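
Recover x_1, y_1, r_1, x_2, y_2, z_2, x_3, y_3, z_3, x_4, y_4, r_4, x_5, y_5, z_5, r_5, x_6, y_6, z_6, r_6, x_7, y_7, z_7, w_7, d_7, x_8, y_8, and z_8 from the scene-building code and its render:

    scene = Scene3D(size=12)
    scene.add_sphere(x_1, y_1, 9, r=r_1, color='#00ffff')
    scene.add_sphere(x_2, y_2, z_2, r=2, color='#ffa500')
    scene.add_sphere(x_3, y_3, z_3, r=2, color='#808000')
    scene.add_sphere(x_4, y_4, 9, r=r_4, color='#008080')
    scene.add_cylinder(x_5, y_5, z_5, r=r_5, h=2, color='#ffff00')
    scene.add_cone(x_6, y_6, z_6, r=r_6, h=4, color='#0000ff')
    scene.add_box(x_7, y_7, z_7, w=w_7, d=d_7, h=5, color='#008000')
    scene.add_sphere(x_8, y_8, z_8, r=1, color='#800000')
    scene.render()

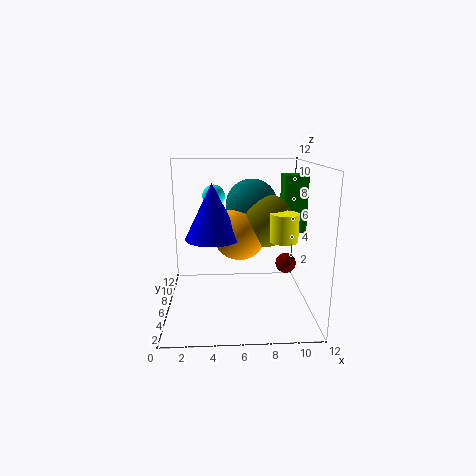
x_1 = 4
y_1 = 9
r_1 = 1
x_2 = 6
y_2 = 4
z_2 = 7
x_3 = 8
y_3 = 4
z_3 = 8
x_4 = 7
y_4 = 5
r_4 = 2
x_5 = 9
y_5 = 2
z_5 = 7
r_5 = 1
x_6 = 4
y_6 = 3
z_6 = 7
r_6 = 2
x_7 = 10
y_7 = 7
z_7 = 6
w_7 = 2
d_7 = 2
x_8 = 11
y_8 = 10
z_8 = 2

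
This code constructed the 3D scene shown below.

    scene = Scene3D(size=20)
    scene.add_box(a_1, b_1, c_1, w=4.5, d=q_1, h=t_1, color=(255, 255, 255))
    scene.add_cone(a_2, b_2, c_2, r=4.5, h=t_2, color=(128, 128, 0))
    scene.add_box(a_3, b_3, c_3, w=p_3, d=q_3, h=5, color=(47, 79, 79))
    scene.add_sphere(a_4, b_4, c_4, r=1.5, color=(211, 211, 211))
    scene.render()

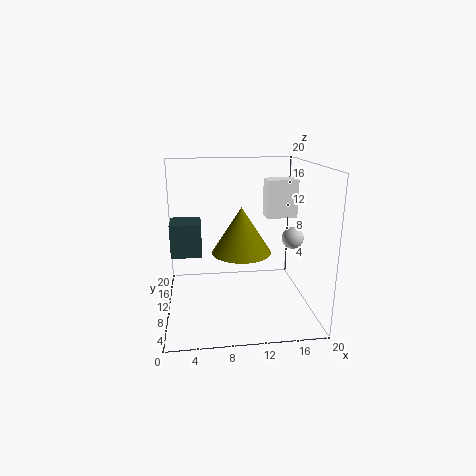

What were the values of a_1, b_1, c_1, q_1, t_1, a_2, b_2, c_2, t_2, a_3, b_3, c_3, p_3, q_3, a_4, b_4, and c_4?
a_1 = 14.5, b_1 = 12, c_1 = 12, q_1 = 3, t_1 = 5.5, a_2 = 11, b_2 = 13.5, c_2 = 6.5, t_2 = 7, a_3 = 0.5, b_3 = 12, c_3 = 6.5, p_3 = 4.5, q_3 = 4.5, a_4 = 17.5, b_4 = 9, c_4 = 10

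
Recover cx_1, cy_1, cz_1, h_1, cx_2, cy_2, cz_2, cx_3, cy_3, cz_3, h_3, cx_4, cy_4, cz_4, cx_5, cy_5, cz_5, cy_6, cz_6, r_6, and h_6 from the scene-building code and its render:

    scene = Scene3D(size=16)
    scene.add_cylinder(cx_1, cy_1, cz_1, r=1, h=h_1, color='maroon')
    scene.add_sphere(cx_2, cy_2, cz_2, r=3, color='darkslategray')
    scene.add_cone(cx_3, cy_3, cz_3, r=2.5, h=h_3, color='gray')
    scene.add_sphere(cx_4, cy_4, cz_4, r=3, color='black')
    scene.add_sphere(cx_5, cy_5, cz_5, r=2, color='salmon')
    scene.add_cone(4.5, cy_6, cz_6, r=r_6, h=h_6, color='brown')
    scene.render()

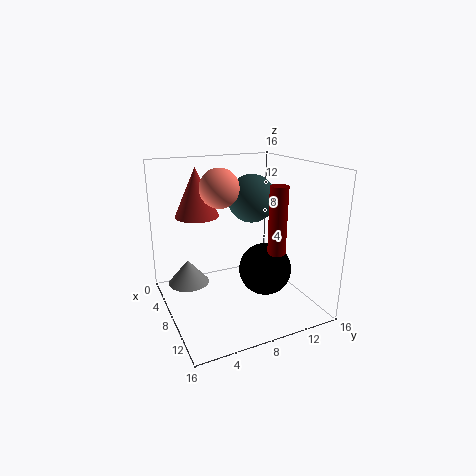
cx_1 = 10.5
cy_1 = 11.5
cz_1 = 6.5
h_1 = 7.5
cx_2 = 3.5
cy_2 = 12
cz_2 = 11
cx_3 = 3
cy_3 = 3.5
cz_3 = 1
h_3 = 3
cx_4 = 9
cy_4 = 11
cz_4 = 4
cx_5 = 9
cy_5 = 5.5
cz_5 = 14
cy_6 = 4.5
cz_6 = 10
r_6 = 2.5
h_6 = 5.5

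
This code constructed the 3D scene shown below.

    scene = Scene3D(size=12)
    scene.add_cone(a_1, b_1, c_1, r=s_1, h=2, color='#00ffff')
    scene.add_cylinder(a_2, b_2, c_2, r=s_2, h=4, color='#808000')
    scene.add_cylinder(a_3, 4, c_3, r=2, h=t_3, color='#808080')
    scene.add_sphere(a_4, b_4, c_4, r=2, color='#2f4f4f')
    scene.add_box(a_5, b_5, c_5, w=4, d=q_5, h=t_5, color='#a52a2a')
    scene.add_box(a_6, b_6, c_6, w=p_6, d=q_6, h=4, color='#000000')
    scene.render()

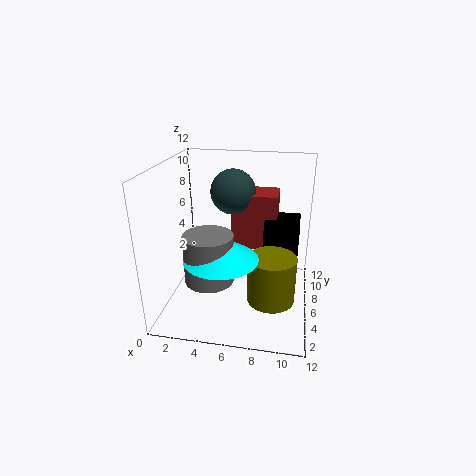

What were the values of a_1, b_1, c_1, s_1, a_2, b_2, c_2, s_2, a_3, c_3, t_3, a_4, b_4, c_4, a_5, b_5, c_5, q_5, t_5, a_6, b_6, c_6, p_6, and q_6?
a_1 = 5; b_1 = 4; c_1 = 5; s_1 = 3; a_2 = 9; b_2 = 5; c_2 = 1; s_2 = 2; a_3 = 4; c_3 = 3; t_3 = 4; a_4 = 5; b_4 = 9; c_4 = 9; a_5 = 5; b_5 = 8; c_5 = 4; q_5 = 3; t_5 = 5; a_6 = 8; b_6 = 7; c_6 = 3; p_6 = 3; q_6 = 3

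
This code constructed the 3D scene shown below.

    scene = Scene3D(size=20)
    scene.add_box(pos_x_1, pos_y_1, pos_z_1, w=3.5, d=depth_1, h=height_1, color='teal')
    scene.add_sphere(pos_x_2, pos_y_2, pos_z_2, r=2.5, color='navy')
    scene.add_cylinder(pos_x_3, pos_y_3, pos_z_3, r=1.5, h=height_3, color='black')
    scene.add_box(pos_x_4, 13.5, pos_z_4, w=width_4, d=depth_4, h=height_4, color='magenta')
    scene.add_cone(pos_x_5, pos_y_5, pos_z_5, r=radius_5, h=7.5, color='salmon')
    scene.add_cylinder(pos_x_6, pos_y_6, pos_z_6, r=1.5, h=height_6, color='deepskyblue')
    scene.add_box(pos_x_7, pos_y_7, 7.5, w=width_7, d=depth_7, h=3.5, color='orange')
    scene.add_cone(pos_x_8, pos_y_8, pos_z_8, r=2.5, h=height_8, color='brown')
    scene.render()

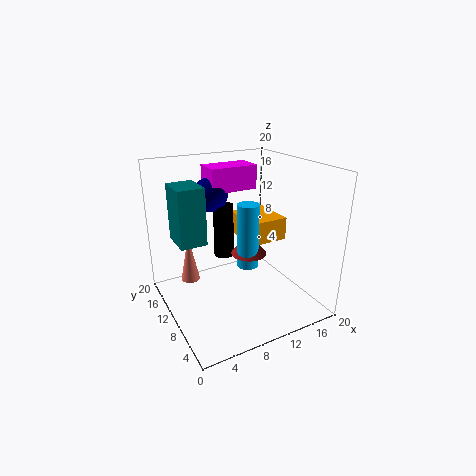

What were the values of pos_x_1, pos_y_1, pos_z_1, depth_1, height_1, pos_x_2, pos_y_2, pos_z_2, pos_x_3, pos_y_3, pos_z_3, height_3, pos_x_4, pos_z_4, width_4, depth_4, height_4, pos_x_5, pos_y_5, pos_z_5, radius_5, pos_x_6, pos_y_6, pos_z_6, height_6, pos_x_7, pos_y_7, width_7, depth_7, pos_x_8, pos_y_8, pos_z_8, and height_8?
pos_x_1 = 1.5, pos_y_1 = 9, pos_z_1 = 10.5, depth_1 = 4.5, height_1 = 7.5, pos_x_2 = 8.5, pos_y_2 = 15.5, pos_z_2 = 15, pos_x_3 = 10, pos_y_3 = 14.5, pos_z_3 = 5.5, height_3 = 8, pos_x_4 = 8, pos_z_4 = 15.5, width_4 = 7, depth_4 = 4, height_4 = 3.5, pos_x_5 = 5.5, pos_y_5 = 18, pos_z_5 = 0.5, radius_5 = 1.5, pos_x_6 = 11, pos_y_6 = 9, pos_z_6 = 6, height_6 = 9, pos_x_7 = 13, pos_y_7 = 11, width_7 = 6, depth_7 = 7, pos_x_8 = 11.5, pos_y_8 = 9.5, pos_z_8 = 7.5, height_8 = 3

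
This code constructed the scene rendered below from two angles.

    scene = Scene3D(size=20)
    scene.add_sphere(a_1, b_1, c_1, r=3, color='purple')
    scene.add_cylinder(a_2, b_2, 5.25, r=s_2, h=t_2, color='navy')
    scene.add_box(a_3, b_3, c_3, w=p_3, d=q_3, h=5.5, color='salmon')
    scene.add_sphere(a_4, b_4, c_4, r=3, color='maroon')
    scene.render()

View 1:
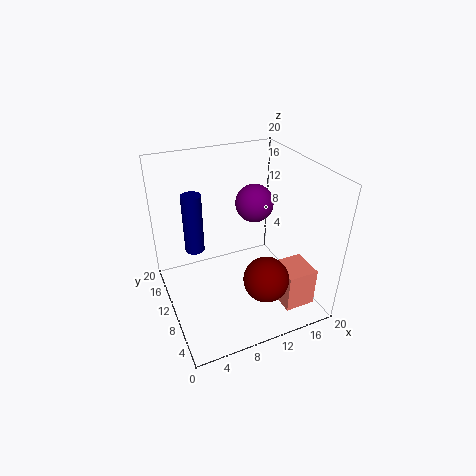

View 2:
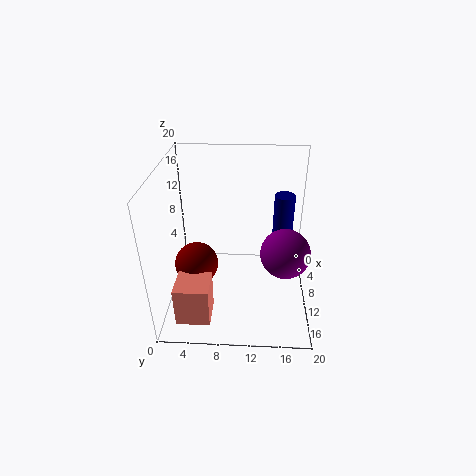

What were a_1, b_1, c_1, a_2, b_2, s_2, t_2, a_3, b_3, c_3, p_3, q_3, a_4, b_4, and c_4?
a_1 = 15.5, b_1 = 16, c_1 = 11.5, a_2 = 5.5, b_2 = 16.5, s_2 = 1.5, t_2 = 9.25, a_3 = 14, b_3 = 2.25, c_3 = 1.5, p_3 = 4.25, q_3 = 4.5, a_4 = 11.5, b_4 = 4.25, c_4 = 6.5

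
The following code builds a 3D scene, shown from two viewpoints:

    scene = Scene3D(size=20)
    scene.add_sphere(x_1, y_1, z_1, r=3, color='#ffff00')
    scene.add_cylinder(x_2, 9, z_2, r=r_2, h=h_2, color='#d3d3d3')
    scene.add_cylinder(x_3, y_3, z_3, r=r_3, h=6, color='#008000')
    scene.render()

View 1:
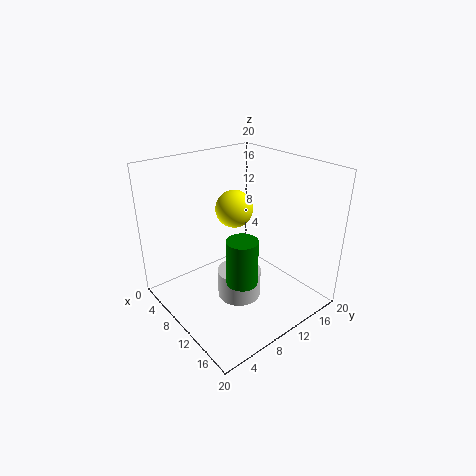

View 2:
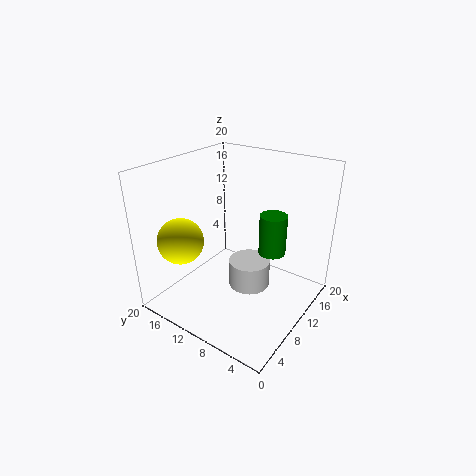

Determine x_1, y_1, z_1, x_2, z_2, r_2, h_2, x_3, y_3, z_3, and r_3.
x_1 = 3.5, y_1 = 14.5, z_1 = 11, x_2 = 11.5, z_2 = 2, r_2 = 3, h_2 = 4, x_3 = 14.5, y_3 = 7, z_3 = 6.5, r_3 = 2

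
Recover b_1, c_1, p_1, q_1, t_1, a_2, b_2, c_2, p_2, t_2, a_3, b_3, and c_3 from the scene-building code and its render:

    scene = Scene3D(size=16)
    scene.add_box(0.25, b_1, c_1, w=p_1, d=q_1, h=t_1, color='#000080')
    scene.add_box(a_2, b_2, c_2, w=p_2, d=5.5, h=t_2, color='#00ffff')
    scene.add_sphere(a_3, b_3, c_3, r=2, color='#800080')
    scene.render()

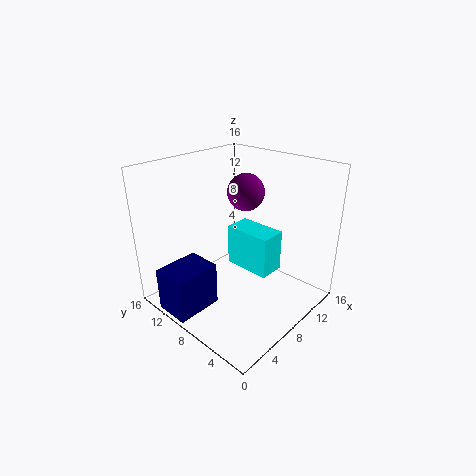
b_1 = 9
c_1 = 0.25
p_1 = 5.25
q_1 = 4
t_1 = 5
a_2 = 8.75
b_2 = 4.75
c_2 = 3.75
p_2 = 3
t_2 = 4.75
a_3 = 9.25
b_3 = 8
c_3 = 13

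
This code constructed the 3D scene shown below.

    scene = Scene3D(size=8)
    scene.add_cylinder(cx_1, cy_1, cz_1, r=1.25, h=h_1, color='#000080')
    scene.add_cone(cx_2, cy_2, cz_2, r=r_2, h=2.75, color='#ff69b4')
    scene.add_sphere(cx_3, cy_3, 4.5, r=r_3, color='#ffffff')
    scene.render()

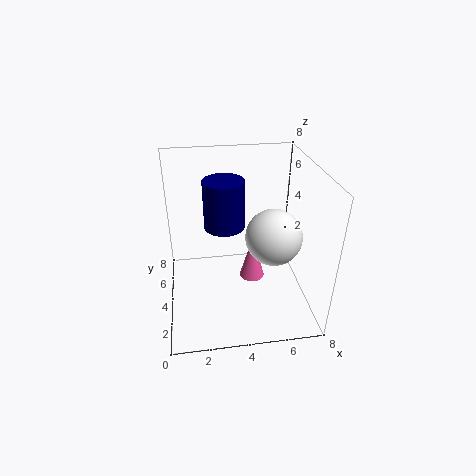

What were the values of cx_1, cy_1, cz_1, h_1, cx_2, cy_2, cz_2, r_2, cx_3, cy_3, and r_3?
cx_1 = 3.5, cy_1 = 6.25, cz_1 = 3.5, h_1 = 3, cx_2 = 5, cy_2 = 4.75, cz_2 = 0.75, r_2 = 0.75, cx_3 = 5.75, cy_3 = 3, r_3 = 1.5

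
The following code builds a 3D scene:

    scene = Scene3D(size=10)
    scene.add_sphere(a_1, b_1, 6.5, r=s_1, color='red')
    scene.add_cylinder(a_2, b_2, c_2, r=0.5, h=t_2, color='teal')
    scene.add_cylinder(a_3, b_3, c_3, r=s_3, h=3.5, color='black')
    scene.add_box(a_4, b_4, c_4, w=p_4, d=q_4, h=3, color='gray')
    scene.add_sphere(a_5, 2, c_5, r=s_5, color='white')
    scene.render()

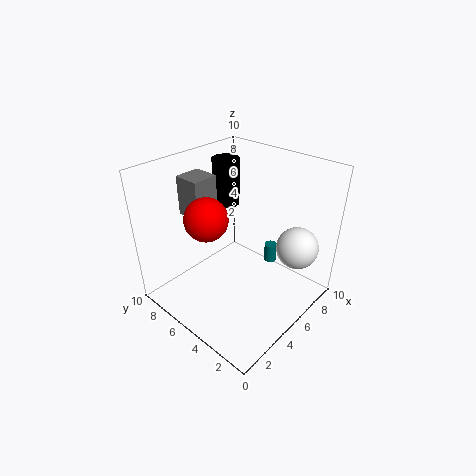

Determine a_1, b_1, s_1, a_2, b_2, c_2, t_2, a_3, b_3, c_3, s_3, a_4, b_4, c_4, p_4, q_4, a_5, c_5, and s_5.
a_1 = 3.5; b_1 = 6.5; s_1 = 1.5; a_2 = 9; b_2 = 5; c_2 = 1; t_2 = 1.5; a_3 = 7; b_3 = 8; c_3 = 6; s_3 = 1; a_4 = 4; b_4 = 8; c_4 = 5.5; p_4 = 2; q_4 = 2; a_5 = 8; c_5 = 4; s_5 = 1.5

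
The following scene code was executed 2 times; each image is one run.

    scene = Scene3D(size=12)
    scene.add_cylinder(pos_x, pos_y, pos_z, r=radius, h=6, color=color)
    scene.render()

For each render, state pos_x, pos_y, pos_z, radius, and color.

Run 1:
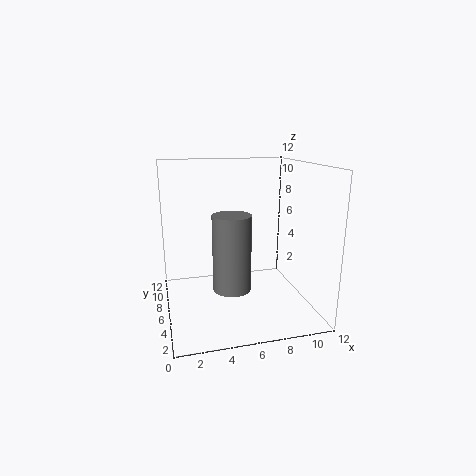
pos_x = 5; pos_y = 4; pos_z = 2.5; radius = 1.5; color = 'gray'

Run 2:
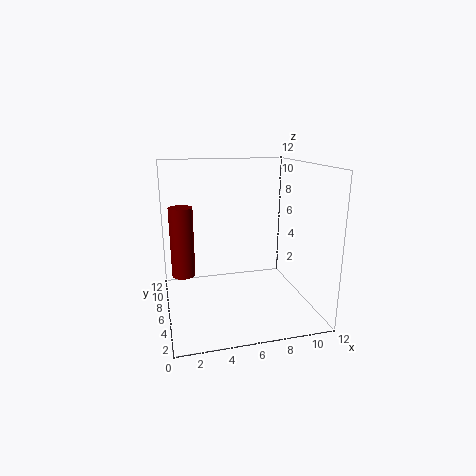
pos_x = 1.5; pos_y = 7.5; pos_z = 2.5; radius = 1; color = 'maroon'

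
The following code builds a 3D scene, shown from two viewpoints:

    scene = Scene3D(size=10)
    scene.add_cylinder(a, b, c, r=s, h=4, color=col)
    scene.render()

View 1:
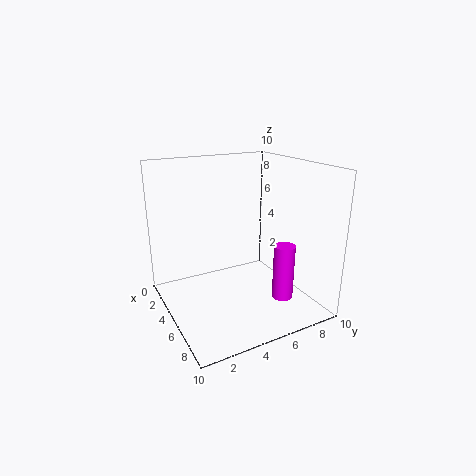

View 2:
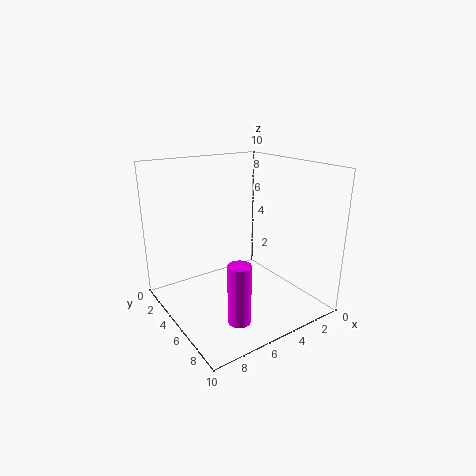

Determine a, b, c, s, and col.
a = 6.75
b = 7.75
c = 0.5
s = 0.75
col = 'magenta'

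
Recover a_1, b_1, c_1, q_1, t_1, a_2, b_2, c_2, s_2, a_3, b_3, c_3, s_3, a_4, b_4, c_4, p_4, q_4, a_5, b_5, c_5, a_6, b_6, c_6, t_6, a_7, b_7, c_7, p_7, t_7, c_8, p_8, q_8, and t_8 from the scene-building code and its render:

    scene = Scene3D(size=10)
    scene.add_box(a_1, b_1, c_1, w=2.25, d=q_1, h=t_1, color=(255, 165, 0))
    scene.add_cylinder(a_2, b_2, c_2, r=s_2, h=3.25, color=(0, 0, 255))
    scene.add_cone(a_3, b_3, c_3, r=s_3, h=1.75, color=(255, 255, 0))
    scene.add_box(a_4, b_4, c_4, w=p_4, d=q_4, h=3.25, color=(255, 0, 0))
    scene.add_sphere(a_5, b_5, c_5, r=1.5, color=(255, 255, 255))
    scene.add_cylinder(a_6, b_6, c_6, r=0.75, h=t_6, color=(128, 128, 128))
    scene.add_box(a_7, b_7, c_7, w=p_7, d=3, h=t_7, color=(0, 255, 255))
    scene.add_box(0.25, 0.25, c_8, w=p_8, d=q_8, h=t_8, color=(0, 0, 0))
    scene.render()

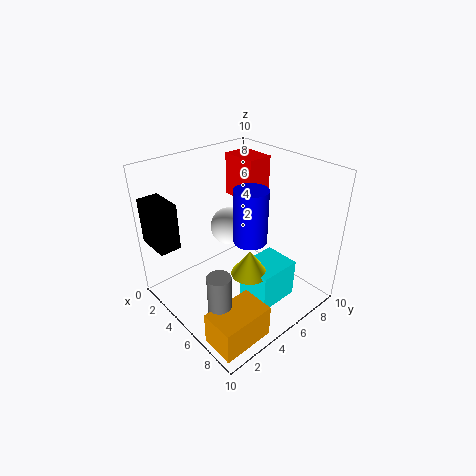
a_1 = 7.25, b_1 = 0.25, c_1 = 0.25, q_1 = 3.5, t_1 = 2.25, a_2 = 7.5, b_2 = 3.75, c_2 = 6.5, s_2 = 1, a_3 = 6.75, b_3 = 4.5, c_3 = 3.25, s_3 = 1.25, a_4 = 0.75, b_4 = 7.5, c_4 = 6.25, p_4 = 2.75, q_4 = 2, a_5 = 2, b_5 = 6.75, c_5 = 4, a_6 = 7.25, b_6 = 1.5, c_6 = 1, t_6 = 3.75, a_7 = 5.75, b_7 = 4.5, c_7 = 0.75, p_7 = 2.5, t_7 = 2.75, c_8 = 4.5, p_8 = 2.5, q_8 = 1.5, t_8 = 3.25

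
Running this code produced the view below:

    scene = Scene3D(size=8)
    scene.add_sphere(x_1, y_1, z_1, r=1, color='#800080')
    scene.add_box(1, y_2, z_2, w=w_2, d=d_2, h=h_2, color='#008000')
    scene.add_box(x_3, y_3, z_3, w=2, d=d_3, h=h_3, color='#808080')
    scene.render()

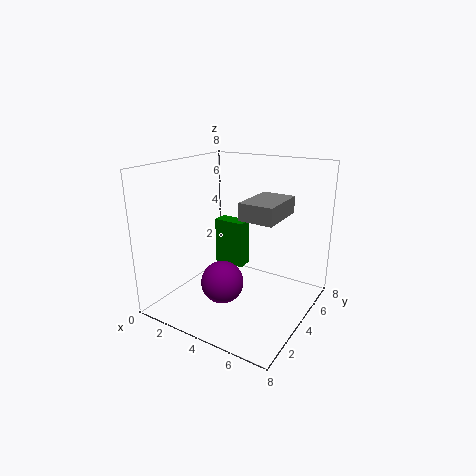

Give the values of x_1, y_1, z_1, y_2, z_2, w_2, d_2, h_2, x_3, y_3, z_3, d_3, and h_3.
x_1 = 5, y_1 = 1, z_1 = 3, y_2 = 6, z_2 = 1, w_2 = 2, d_2 = 1, h_2 = 3, x_3 = 4, y_3 = 4, z_3 = 5, d_3 = 3, h_3 = 1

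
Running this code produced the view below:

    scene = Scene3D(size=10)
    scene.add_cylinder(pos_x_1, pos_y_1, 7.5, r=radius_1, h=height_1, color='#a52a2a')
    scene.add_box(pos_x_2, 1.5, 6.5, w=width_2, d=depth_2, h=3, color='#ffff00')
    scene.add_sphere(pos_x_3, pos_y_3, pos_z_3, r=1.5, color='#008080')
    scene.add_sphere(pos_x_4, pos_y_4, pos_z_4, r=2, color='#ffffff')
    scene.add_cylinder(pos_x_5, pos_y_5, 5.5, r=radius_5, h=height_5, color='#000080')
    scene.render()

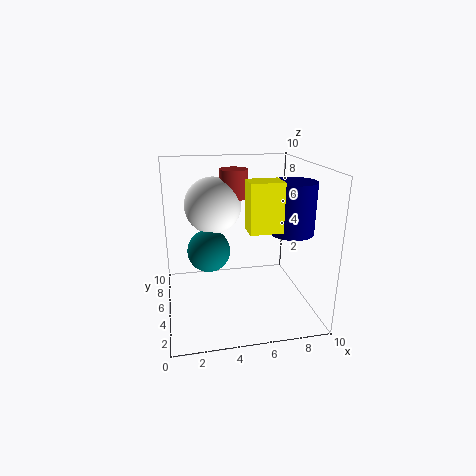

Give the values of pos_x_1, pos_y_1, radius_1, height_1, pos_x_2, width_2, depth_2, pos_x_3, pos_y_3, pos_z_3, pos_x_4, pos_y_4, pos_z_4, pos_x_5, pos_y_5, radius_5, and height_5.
pos_x_1 = 5; pos_y_1 = 6.5; radius_1 = 1; height_1 = 2; pos_x_2 = 5; width_2 = 2; depth_2 = 1.5; pos_x_3 = 3; pos_y_3 = 5.5; pos_z_3 = 4; pos_x_4 = 3.5; pos_y_4 = 6.5; pos_z_4 = 7; pos_x_5 = 8.5; pos_y_5 = 4; radius_5 = 1.5; height_5 = 3.5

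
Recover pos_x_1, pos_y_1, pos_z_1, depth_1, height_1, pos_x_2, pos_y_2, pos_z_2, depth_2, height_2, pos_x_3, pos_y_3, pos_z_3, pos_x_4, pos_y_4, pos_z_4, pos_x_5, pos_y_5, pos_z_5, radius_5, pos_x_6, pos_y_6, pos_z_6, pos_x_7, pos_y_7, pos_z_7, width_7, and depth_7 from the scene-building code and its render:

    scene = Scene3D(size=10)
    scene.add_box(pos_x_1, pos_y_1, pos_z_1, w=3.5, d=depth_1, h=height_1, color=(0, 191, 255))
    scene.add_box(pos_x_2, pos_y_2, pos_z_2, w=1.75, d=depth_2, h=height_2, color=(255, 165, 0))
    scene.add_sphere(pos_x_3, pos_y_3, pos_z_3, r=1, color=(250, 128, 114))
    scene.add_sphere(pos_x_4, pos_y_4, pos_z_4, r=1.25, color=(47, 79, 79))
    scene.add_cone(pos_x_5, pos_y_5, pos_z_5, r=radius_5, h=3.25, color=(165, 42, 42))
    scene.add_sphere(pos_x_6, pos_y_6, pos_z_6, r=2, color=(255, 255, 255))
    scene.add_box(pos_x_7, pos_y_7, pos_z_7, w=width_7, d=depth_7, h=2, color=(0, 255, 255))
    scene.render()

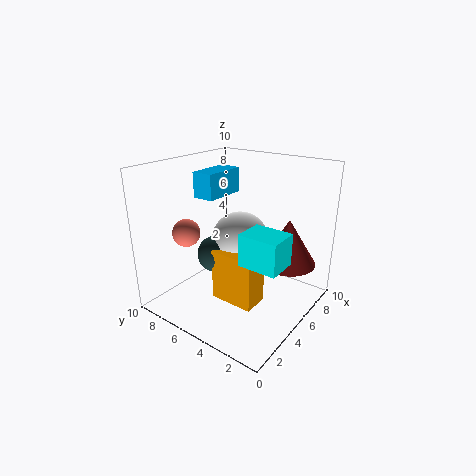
pos_x_1 = 6, pos_y_1 = 8.25, pos_z_1 = 6.75, depth_1 = 1.75, height_1 = 2, pos_x_2 = 2.75, pos_y_2 = 2.5, pos_z_2 = 1.25, depth_2 = 3, height_2 = 3.5, pos_x_3 = 3.5, pos_y_3 = 8.5, pos_z_3 = 5, pos_x_4 = 3.75, pos_y_4 = 6, pos_z_4 = 4, pos_x_5 = 7.25, pos_y_5 = 2.25, pos_z_5 = 3, radius_5 = 2, pos_x_6 = 5.25, pos_y_6 = 5, pos_z_6 = 4.75, pos_x_7 = 2.25, pos_y_7 = 0.5, pos_z_7 = 4.75, width_7 = 2, depth_7 = 2.5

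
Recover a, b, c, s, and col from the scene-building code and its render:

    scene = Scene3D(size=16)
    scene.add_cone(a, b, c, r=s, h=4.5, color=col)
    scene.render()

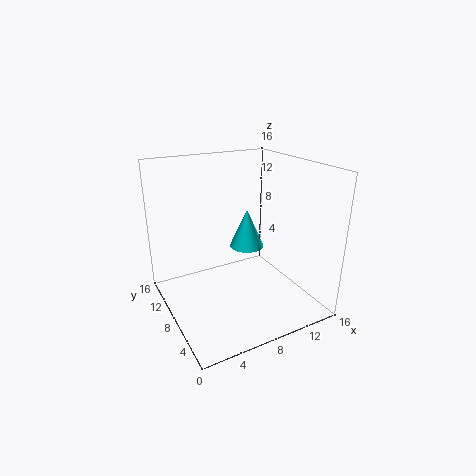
a = 10, b = 9.5, c = 6, s = 2, col = 'cyan'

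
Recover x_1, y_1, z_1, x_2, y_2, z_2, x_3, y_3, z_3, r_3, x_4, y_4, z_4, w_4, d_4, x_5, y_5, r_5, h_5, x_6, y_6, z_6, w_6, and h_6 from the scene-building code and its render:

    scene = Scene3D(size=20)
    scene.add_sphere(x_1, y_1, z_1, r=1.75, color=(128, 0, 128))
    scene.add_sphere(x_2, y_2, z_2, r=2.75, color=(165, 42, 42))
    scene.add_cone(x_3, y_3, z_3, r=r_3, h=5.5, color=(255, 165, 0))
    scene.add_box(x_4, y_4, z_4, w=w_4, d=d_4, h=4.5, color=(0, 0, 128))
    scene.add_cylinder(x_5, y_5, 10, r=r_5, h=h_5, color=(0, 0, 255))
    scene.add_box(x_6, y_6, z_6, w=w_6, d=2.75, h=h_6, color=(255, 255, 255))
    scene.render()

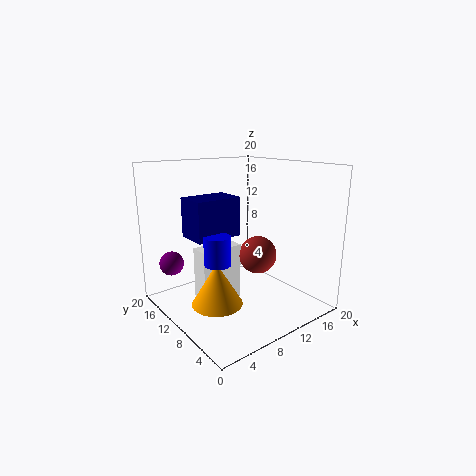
x_1 = 3, y_1 = 16.75, z_1 = 5.75, x_2 = 13.5, y_2 = 9.75, z_2 = 6.75, x_3 = 4.5, y_3 = 7.25, z_3 = 3, r_3 = 3.25, x_4 = 0.75, y_4 = 4.75, z_4 = 12.5, w_4 = 5.5, d_4 = 3.75, x_5 = 2.5, y_5 = 4, r_5 = 1.5, h_5 = 3.25, x_6 = 5, y_6 = 11, z_6 = 0.25, w_6 = 6.25, h_6 = 8.25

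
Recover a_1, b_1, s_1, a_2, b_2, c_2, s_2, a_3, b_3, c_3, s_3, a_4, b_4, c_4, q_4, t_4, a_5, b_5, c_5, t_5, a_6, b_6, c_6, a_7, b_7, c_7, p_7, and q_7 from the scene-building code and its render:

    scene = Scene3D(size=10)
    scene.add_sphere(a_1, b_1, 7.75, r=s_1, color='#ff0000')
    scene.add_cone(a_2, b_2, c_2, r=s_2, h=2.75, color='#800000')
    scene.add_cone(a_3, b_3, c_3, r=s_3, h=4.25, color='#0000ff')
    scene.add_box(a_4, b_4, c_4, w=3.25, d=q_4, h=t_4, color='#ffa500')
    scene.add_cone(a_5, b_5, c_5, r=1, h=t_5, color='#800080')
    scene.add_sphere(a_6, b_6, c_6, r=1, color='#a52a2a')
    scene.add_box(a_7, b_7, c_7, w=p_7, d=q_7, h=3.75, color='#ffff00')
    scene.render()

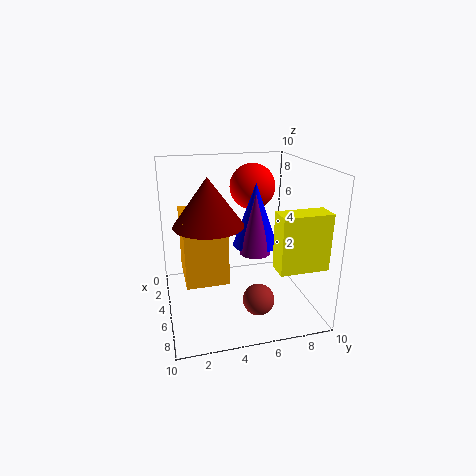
a_1 = 1.75, b_1 = 7, s_1 = 1.75, a_2 = 8, b_2 = 2.5, c_2 = 7.25, s_2 = 2, a_3 = 5.75, b_3 = 6, c_3 = 4.75, s_3 = 1.5, a_4 = 5.5, b_4 = 1, c_4 = 3.75, q_4 = 2.5, t_4 = 4, a_5 = 6.5, b_5 = 5.75, c_5 = 4.5, t_5 = 4, a_6 = 8.25, b_6 = 5.5, c_6 = 2, a_7 = 7.25, b_7 = 6.75, c_7 = 3.75, p_7 = 1.5, q_7 = 3.25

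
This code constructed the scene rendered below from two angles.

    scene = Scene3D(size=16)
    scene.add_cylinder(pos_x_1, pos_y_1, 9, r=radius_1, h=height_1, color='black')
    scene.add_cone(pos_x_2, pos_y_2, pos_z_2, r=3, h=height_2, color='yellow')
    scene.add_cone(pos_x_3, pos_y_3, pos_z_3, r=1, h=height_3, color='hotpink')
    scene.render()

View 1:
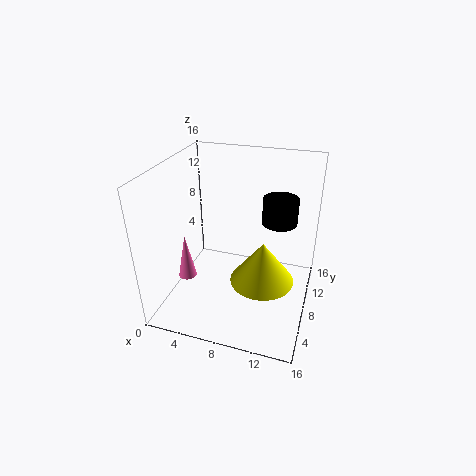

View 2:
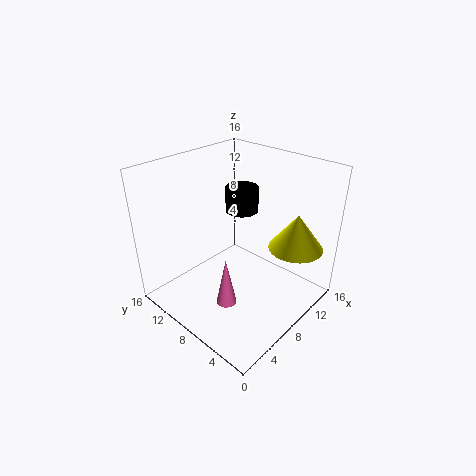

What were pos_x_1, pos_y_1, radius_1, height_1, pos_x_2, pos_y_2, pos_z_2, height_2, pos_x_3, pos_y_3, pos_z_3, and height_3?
pos_x_1 = 12
pos_y_1 = 11
radius_1 = 2
height_1 = 3
pos_x_2 = 12
pos_y_2 = 3
pos_z_2 = 7
height_2 = 4
pos_x_3 = 3
pos_y_3 = 5
pos_z_3 = 4
height_3 = 5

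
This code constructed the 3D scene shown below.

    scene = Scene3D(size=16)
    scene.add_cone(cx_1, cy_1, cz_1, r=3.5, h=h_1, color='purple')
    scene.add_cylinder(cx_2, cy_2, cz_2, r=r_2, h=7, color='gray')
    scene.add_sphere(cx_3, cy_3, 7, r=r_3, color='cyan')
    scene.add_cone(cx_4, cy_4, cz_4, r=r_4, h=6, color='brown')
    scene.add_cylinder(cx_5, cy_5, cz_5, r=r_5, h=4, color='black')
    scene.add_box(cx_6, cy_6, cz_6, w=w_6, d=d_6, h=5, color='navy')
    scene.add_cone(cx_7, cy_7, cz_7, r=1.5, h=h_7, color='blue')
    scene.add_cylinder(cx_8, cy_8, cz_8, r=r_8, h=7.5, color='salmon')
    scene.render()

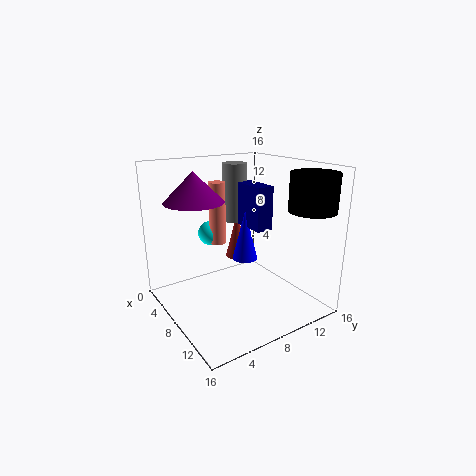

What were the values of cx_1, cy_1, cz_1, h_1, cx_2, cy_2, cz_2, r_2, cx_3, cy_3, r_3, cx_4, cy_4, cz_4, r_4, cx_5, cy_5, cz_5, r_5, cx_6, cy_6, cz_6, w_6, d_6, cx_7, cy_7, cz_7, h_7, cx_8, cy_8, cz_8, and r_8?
cx_1 = 3.5, cy_1 = 5, cz_1 = 11.5, h_1 = 3.5, cx_2 = 3.5, cy_2 = 10.5, cz_2 = 8.5, r_2 = 1.5, cx_3 = 2.5, cy_3 = 7.5, r_3 = 1.5, cx_4 = 2.5, cy_4 = 11.5, cz_4 = 3, r_4 = 1.5, cx_5 = 13.5, cy_5 = 13.5, cz_5 = 11.5, r_5 = 2.5, cx_6 = 4.5, cy_6 = 10, cz_6 = 8.5, w_6 = 4.5, d_6 = 2, cx_7 = 6.5, cy_7 = 10, cz_7 = 4.5, h_7 = 6, cx_8 = 3.5, cy_8 = 8, cz_8 = 6, r_8 = 1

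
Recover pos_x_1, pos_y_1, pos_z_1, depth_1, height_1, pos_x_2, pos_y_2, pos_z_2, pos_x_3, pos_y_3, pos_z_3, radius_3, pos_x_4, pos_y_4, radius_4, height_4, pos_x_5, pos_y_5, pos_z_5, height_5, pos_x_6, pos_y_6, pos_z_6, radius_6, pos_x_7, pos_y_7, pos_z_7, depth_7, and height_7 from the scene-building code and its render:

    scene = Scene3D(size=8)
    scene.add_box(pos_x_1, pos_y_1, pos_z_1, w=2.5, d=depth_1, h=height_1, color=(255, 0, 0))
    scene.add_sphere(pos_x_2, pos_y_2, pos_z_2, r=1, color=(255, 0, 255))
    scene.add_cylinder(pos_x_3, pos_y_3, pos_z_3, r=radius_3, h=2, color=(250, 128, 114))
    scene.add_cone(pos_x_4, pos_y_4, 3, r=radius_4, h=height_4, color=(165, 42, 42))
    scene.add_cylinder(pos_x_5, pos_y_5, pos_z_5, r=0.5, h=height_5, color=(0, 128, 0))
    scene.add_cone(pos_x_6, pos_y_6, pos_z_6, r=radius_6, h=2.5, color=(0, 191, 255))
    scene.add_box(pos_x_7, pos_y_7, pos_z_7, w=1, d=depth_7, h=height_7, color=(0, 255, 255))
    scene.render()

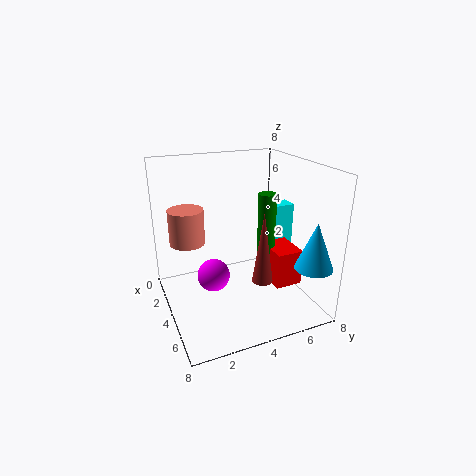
pos_x_1 = 3.5, pos_y_1 = 5.5, pos_z_1 = 1.5, depth_1 = 1.5, height_1 = 2, pos_x_2 = 2.5, pos_y_2 = 3, pos_z_2 = 1, pos_x_3 = 2.5, pos_y_3 = 1.5, pos_z_3 = 3.5, radius_3 = 1, pos_x_4 = 7, pos_y_4 = 4, radius_4 = 0.5, height_4 = 3.5, pos_x_5 = 4.5, pos_y_5 = 5.5, pos_z_5 = 3, height_5 = 3.5, pos_x_6 = 7, pos_y_6 = 7, pos_z_6 = 3, radius_6 = 1, pos_x_7 = 3, pos_y_7 = 6, pos_z_7 = 2.5, depth_7 = 1.5, height_7 = 3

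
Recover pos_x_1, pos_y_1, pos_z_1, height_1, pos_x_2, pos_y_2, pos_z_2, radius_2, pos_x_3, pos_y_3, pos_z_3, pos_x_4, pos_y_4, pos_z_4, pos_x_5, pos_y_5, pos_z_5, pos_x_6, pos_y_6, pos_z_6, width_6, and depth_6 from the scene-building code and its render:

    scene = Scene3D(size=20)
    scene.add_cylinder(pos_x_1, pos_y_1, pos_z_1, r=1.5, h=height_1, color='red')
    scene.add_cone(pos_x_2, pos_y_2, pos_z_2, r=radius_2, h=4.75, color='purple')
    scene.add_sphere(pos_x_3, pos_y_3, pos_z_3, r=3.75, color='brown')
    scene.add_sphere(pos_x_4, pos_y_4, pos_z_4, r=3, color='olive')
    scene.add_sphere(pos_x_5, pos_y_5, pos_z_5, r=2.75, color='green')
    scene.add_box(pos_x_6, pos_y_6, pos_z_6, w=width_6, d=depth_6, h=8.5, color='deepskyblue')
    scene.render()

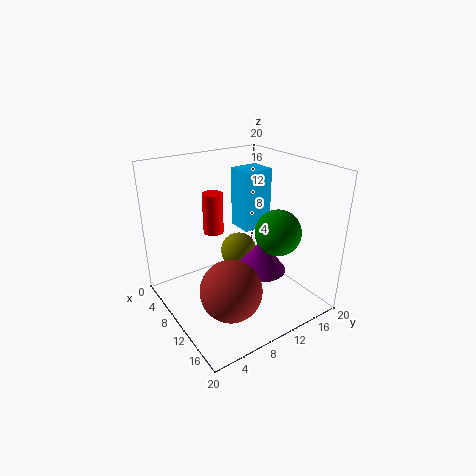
pos_x_1 = 5, pos_y_1 = 9, pos_z_1 = 9.25, height_1 = 6, pos_x_2 = 10.5, pos_y_2 = 13.75, pos_z_2 = 4, radius_2 = 3.75, pos_x_3 = 16.25, pos_y_3 = 4.75, pos_z_3 = 7, pos_x_4 = 3.25, pos_y_4 = 14.75, pos_z_4 = 3.5, pos_x_5 = 17.25, pos_y_5 = 10.75, pos_z_5 = 13.5, pos_x_6 = 5.75, pos_y_6 = 11.75, pos_z_6 = 10.25, width_6 = 3.75, depth_6 = 4.25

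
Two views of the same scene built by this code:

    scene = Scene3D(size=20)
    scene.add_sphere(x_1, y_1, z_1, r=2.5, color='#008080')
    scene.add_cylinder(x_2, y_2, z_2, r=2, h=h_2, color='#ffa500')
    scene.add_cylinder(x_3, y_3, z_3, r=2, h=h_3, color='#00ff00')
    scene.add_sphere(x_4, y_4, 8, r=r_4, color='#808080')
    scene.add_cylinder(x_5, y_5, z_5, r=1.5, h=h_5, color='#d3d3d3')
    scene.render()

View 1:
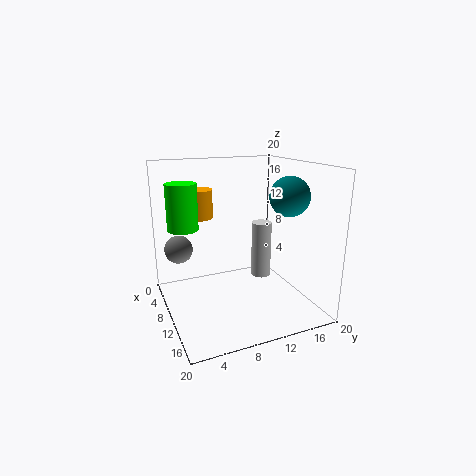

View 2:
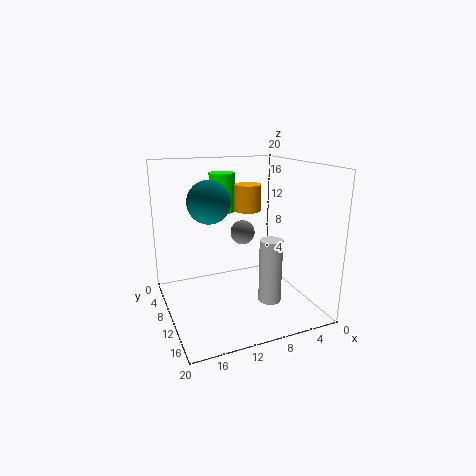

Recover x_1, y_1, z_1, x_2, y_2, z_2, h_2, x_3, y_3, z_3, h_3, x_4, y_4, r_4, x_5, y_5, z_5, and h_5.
x_1 = 15.5; y_1 = 14.5; z_1 = 16.5; x_2 = 6.5; y_2 = 5.5; z_2 = 12.5; h_2 = 4; x_3 = 9.5; y_3 = 2.5; z_3 = 12; h_3 = 6; x_4 = 6; y_4 = 2.5; r_4 = 2; x_5 = 7.5; y_5 = 15; z_5 = 2.5; h_5 = 8.5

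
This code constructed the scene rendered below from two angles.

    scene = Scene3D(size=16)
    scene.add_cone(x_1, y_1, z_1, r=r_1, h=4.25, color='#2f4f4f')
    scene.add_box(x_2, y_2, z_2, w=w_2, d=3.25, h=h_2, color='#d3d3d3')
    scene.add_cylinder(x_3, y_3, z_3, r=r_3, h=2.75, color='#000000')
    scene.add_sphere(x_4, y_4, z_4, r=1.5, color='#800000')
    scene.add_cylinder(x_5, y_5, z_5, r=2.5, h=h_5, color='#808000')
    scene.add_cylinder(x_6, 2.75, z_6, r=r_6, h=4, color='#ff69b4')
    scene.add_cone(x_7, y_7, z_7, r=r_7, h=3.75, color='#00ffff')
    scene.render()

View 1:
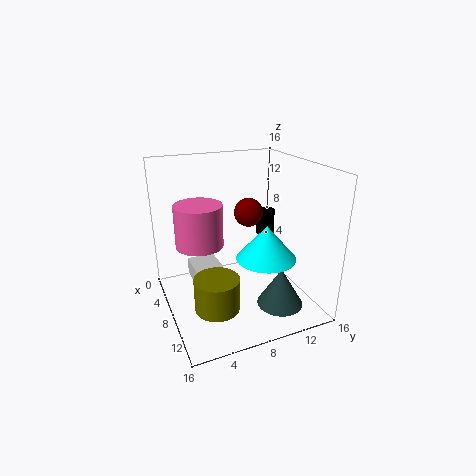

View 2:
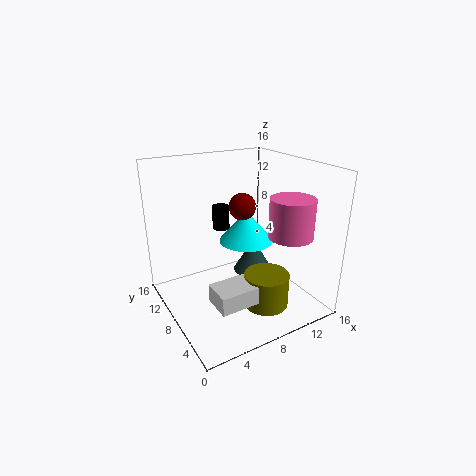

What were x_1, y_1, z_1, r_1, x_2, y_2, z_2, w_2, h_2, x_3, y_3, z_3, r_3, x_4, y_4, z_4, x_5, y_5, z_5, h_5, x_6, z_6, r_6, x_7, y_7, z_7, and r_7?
x_1 = 12.25, y_1 = 11.25, z_1 = 1.25, r_1 = 2.5, x_2 = 3.5, y_2 = 3.25, z_2 = 2.25, w_2 = 4.25, h_2 = 2, x_3 = 7.75, y_3 = 11.5, z_3 = 8, r_3 = 1, x_4 = 9, y_4 = 8.75, z_4 = 11.25, x_5 = 9.75, y_5 = 4.75, z_5 = 0.75, h_5 = 3.75, x_6 = 11, z_6 = 9.5, r_6 = 2.25, x_7 = 10.5, y_7 = 10.25, z_7 = 6.25, r_7 = 3.25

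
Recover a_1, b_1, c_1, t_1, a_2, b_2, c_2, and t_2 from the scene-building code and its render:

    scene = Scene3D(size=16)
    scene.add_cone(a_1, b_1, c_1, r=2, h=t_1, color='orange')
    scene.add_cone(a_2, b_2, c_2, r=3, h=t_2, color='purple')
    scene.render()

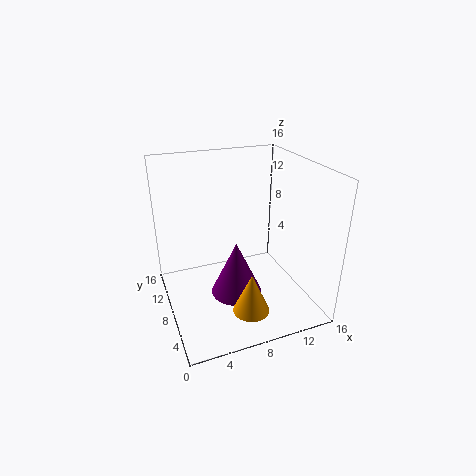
a_1 = 8; b_1 = 4; c_1 = 1; t_1 = 4.5; a_2 = 8; b_2 = 8.5; c_2 = 0.5; t_2 = 6.5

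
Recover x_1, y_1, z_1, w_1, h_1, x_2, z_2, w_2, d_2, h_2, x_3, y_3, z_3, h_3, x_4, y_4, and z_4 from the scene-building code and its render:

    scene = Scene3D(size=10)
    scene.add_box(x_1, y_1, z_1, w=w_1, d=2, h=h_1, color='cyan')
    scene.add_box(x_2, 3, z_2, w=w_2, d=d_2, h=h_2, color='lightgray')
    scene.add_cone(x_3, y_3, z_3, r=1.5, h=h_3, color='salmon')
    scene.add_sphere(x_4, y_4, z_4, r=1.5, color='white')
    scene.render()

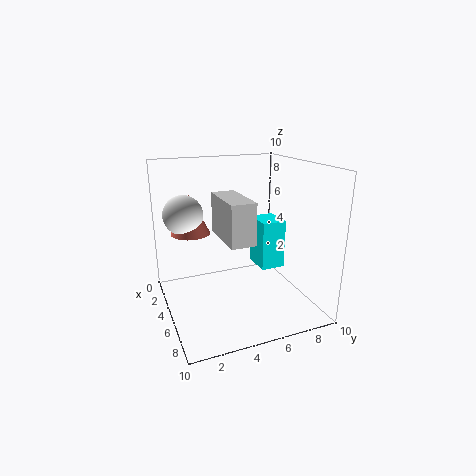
x_1 = 0.5
y_1 = 8
z_1 = 1
w_1 = 2.5
h_1 = 4
x_2 = 5.5
z_2 = 6
w_2 = 3.5
d_2 = 1.5
h_2 = 2.5
x_3 = 1.5
y_3 = 2.5
z_3 = 4.5
h_3 = 3
x_4 = 1.5
y_4 = 2
z_4 = 6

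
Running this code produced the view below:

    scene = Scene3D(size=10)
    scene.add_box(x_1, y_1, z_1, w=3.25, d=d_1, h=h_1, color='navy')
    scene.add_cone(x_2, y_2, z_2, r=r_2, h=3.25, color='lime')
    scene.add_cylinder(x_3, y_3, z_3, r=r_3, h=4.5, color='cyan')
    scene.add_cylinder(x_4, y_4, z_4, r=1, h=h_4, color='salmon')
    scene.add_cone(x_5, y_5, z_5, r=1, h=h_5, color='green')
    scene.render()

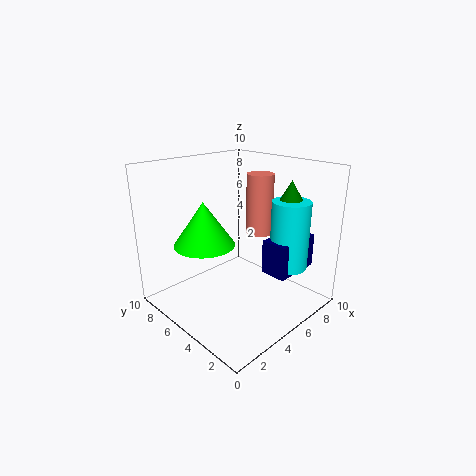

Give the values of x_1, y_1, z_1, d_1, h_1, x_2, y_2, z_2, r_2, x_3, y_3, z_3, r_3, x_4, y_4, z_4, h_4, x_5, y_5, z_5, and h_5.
x_1 = 5, y_1 = 1, z_1 = 3.25, d_1 = 1.75, h_1 = 2.25, x_2 = 4, y_2 = 7.5, z_2 = 4, r_2 = 2.25, x_3 = 6.5, y_3 = 1.75, z_3 = 3.5, r_3 = 1.25, x_4 = 7.75, y_4 = 5.5, z_4 = 4.5, h_4 = 4.5, x_5 = 6.75, y_5 = 2, z_5 = 7.5, h_5 = 1.75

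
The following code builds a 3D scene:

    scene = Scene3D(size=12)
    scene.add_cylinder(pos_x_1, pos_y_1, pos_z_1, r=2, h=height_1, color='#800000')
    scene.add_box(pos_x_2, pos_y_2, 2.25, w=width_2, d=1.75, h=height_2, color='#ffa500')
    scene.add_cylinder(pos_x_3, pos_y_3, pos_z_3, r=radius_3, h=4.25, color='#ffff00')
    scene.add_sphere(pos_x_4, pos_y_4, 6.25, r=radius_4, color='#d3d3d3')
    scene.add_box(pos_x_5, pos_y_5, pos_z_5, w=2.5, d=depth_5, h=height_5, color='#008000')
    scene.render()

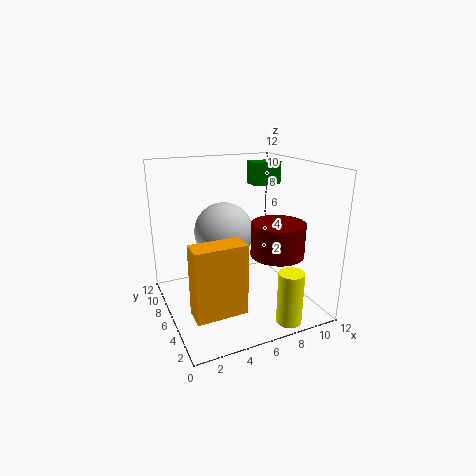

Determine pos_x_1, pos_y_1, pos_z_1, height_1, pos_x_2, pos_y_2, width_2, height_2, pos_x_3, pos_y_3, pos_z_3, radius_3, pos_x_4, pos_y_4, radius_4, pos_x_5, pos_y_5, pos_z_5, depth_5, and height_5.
pos_x_1 = 7.5
pos_y_1 = 2.25
pos_z_1 = 5.75
height_1 = 2.5
pos_x_2 = 0.75
pos_y_2 = 1
width_2 = 3.75
height_2 = 5.25
pos_x_3 = 8.25
pos_y_3 = 1.25
pos_z_3 = 0.25
radius_3 = 1
pos_x_4 = 5.25
pos_y_4 = 7.25
radius_4 = 2.5
pos_x_5 = 8.5
pos_y_5 = 7.75
pos_z_5 = 9.75
depth_5 = 1.75
height_5 = 2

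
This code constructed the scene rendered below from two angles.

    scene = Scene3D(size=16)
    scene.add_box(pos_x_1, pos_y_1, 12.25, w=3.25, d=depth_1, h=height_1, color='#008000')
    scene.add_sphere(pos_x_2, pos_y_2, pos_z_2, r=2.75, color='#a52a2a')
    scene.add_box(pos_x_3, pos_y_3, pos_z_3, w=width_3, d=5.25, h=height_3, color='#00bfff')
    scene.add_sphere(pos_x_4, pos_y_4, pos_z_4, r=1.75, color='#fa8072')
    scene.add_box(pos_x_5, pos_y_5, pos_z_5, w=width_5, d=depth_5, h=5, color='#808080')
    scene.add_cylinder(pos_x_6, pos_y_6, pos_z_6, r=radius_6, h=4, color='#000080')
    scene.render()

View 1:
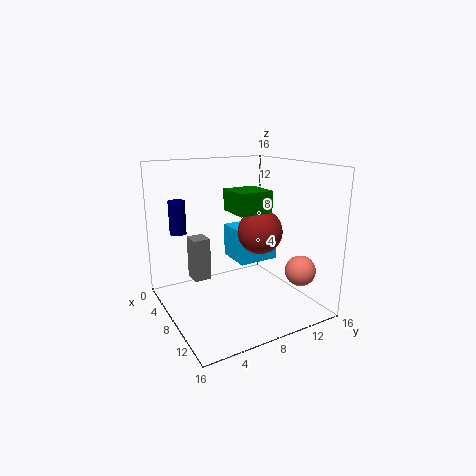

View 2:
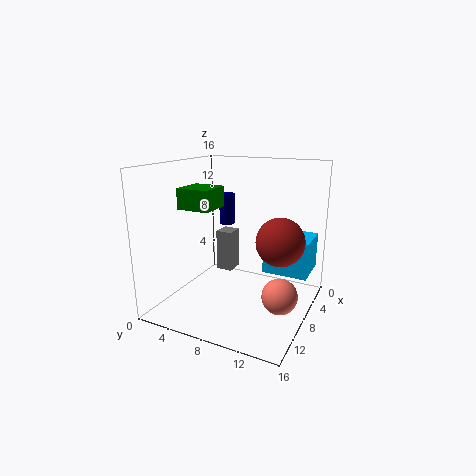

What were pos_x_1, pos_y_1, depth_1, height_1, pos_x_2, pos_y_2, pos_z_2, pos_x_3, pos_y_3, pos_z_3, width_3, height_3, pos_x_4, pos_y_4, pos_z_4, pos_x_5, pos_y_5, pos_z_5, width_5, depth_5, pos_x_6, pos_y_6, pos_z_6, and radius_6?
pos_x_1 = 11; pos_y_1 = 4.75; depth_1 = 3.25; height_1 = 2; pos_x_2 = 6; pos_y_2 = 12.25; pos_z_2 = 7.5; pos_x_3 = 0.75; pos_y_3 = 10; pos_z_3 = 3.25; width_3 = 4.75; height_3 = 4.25; pos_x_4 = 11.5; pos_y_4 = 14.25; pos_z_4 = 4; pos_x_5 = 3.25; pos_y_5 = 3.75; pos_z_5 = 2.5; width_5 = 2.25; depth_5 = 2; pos_x_6 = 1.75; pos_y_6 = 3.25; pos_z_6 = 7.5; radius_6 = 1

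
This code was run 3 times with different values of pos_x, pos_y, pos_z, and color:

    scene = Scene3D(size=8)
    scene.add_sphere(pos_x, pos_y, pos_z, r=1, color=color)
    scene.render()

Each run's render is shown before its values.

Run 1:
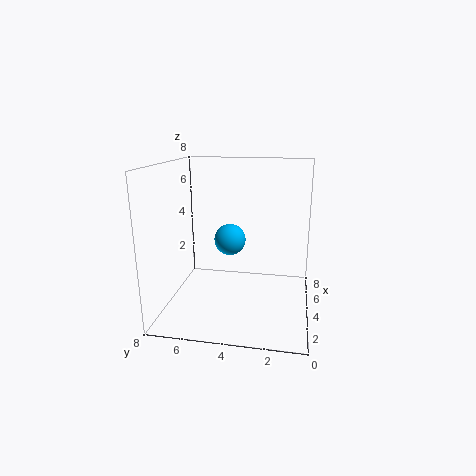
pos_x = 6.5, pos_y = 5, pos_z = 3, color = 'deepskyblue'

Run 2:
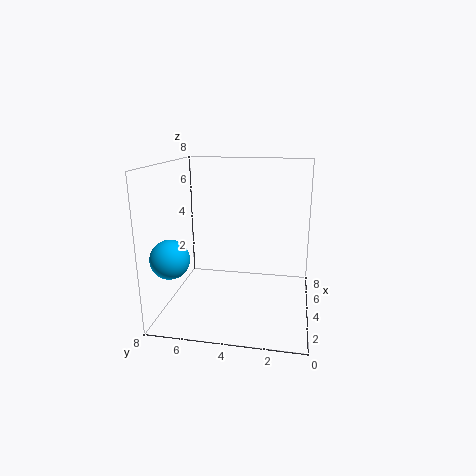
pos_x = 1.5, pos_y = 7, pos_z = 3.5, color = 'deepskyblue'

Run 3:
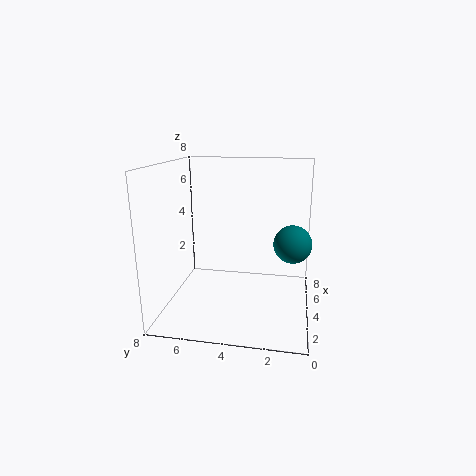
pos_x = 3.5, pos_y = 1, pos_z = 4, color = 'teal'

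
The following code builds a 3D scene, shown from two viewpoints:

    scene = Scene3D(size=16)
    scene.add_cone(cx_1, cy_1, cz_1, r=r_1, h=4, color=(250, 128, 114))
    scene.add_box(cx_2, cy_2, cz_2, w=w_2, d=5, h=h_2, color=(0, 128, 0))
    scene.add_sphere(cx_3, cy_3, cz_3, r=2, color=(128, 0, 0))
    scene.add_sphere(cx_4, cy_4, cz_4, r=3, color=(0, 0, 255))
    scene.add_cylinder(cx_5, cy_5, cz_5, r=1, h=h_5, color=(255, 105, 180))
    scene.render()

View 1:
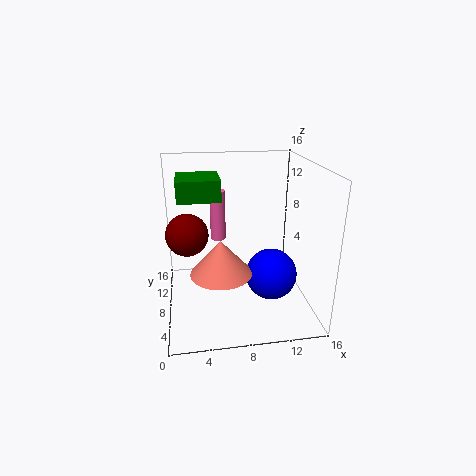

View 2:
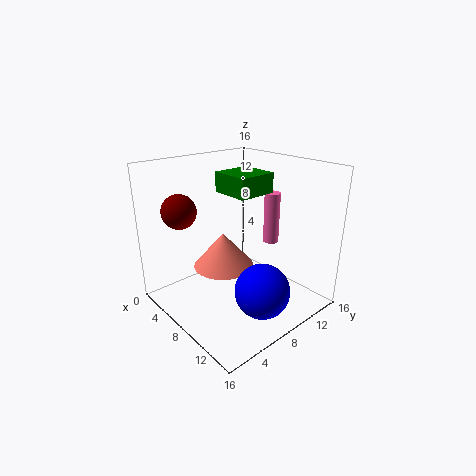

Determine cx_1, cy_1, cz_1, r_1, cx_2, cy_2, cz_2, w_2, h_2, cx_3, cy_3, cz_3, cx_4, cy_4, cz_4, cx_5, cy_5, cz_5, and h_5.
cx_1 = 6, cy_1 = 7.5, cz_1 = 4, r_1 = 3.5, cx_2 = 1.5, cy_2 = 10, cz_2 = 11.5, w_2 = 5, h_2 = 2.5, cx_3 = 2.5, cy_3 = 4, cz_3 = 10.5, cx_4 = 12, cy_4 = 8, cz_4 = 3, cx_5 = 6.5, cy_5 = 15, cz_5 = 5, h_5 = 6.5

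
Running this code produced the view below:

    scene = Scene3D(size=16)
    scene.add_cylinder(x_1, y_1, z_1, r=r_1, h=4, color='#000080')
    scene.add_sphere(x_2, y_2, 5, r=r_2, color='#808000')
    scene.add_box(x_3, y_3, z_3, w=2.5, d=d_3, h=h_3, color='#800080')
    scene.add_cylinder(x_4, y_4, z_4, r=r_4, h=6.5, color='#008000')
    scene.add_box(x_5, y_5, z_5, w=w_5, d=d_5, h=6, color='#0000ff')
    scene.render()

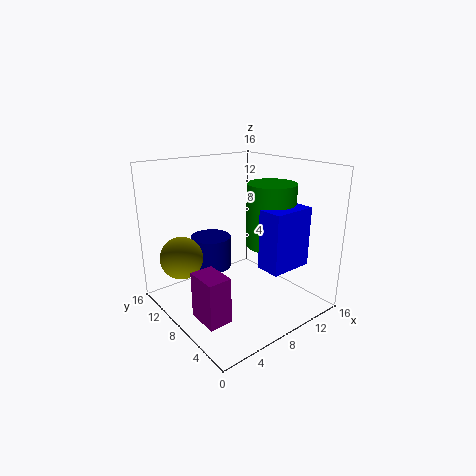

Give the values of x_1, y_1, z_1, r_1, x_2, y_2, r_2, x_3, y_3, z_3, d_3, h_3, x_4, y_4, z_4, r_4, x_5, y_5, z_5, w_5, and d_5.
x_1 = 8
y_1 = 13.5
z_1 = 2.5
r_1 = 2.5
x_2 = 3.5
y_2 = 13
r_2 = 2.5
x_3 = 1.5
y_3 = 4
z_3 = 1
d_3 = 3.5
h_3 = 5
x_4 = 9.5
y_4 = 4.5
z_4 = 8
r_4 = 2.5
x_5 = 7
y_5 = 1
z_5 = 6.5
w_5 = 4.5
d_5 = 2.5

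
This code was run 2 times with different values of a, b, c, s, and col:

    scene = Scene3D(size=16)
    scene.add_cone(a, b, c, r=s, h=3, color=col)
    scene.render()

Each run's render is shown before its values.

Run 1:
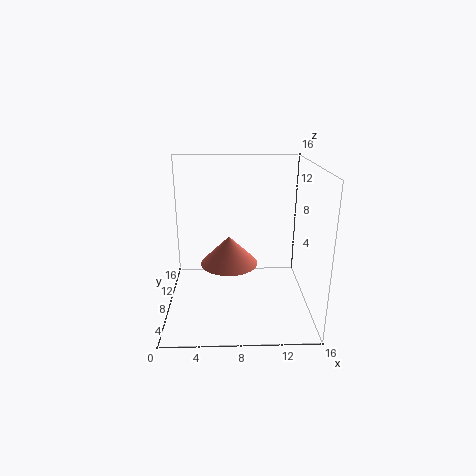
a = 7
b = 6
c = 6
s = 3
col = 'salmon'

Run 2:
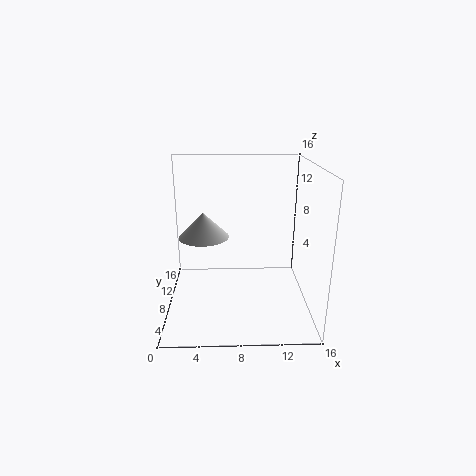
a = 4
b = 11
c = 7
s = 3
col = 'lightgray'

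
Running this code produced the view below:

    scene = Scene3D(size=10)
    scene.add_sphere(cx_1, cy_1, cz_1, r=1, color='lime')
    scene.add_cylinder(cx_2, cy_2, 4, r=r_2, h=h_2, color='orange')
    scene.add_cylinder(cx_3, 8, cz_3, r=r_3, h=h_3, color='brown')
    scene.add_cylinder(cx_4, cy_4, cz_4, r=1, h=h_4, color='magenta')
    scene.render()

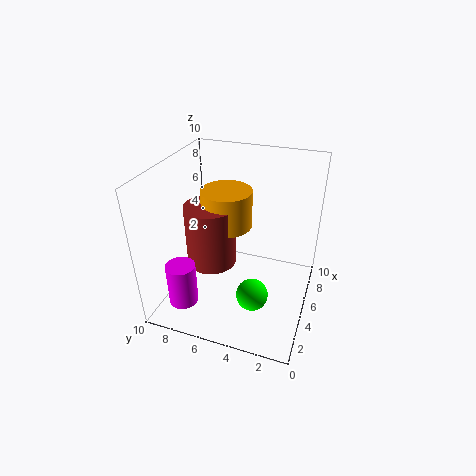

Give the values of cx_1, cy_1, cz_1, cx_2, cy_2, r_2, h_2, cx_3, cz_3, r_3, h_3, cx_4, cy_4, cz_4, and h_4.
cx_1 = 2
cy_1 = 3
cz_1 = 3
cx_2 = 8
cy_2 = 7
r_2 = 2
h_2 = 3
cx_3 = 7
cz_3 = 1
r_3 = 2
h_3 = 5
cx_4 = 2
cy_4 = 8
cz_4 = 1
h_4 = 3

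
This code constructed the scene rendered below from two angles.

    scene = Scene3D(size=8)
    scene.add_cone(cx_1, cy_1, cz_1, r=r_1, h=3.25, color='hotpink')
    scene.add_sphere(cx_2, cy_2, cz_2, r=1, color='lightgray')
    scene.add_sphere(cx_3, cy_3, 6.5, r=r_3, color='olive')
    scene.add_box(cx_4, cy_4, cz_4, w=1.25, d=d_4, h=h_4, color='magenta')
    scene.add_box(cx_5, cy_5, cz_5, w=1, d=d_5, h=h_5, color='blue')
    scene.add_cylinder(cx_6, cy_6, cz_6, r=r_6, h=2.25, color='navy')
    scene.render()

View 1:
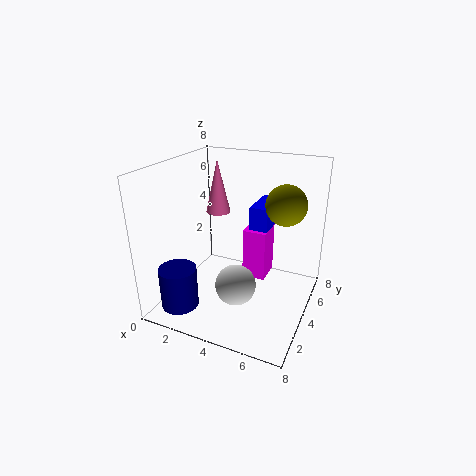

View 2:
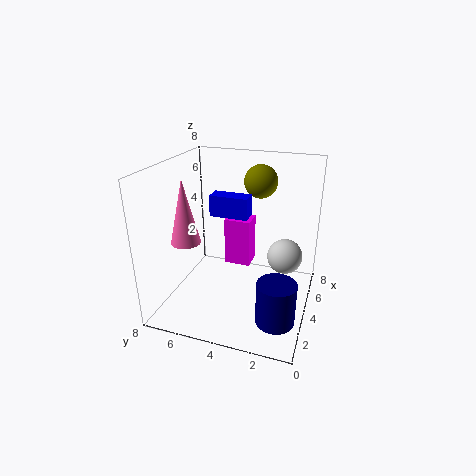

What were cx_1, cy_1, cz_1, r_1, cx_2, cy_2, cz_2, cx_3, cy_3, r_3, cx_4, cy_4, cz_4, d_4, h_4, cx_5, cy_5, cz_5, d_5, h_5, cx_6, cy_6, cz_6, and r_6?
cx_1 = 1.75; cy_1 = 6; cz_1 = 4.5; r_1 = 0.75; cx_2 = 5; cy_2 = 1.5; cz_2 = 2.75; cx_3 = 6.75; cy_3 = 3.5; r_3 = 1; cx_4 = 4.5; cy_4 = 3.5; cz_4 = 2; d_4 = 1.5; h_4 = 2.75; cx_5 = 4.75; cy_5 = 3.75; cz_5 = 4.75; d_5 = 2.25; h_5 = 1.25; cx_6 = 1.75; cy_6 = 1.25; cz_6 = 0.75; r_6 = 1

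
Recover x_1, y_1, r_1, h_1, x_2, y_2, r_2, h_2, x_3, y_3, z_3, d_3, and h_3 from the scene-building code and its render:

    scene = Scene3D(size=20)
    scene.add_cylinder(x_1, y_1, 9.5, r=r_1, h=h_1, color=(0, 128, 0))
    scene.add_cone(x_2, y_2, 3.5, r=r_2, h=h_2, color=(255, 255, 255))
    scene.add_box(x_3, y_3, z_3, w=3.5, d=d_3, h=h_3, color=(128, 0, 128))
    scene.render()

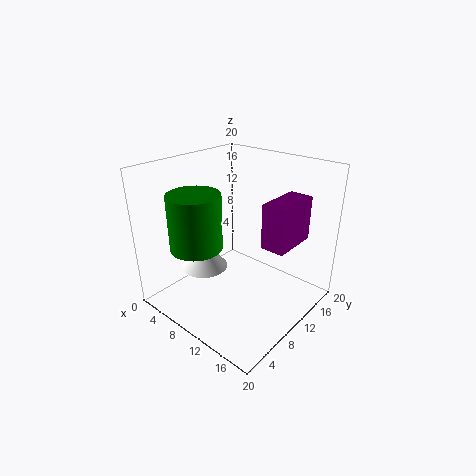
x_1 = 7; y_1 = 5; r_1 = 3.5; h_1 = 7.5; x_2 = 4; y_2 = 9; r_2 = 3.5; h_2 = 4; x_3 = 12.5; y_3 = 12; z_3 = 8.5; d_3 = 7; h_3 = 6.5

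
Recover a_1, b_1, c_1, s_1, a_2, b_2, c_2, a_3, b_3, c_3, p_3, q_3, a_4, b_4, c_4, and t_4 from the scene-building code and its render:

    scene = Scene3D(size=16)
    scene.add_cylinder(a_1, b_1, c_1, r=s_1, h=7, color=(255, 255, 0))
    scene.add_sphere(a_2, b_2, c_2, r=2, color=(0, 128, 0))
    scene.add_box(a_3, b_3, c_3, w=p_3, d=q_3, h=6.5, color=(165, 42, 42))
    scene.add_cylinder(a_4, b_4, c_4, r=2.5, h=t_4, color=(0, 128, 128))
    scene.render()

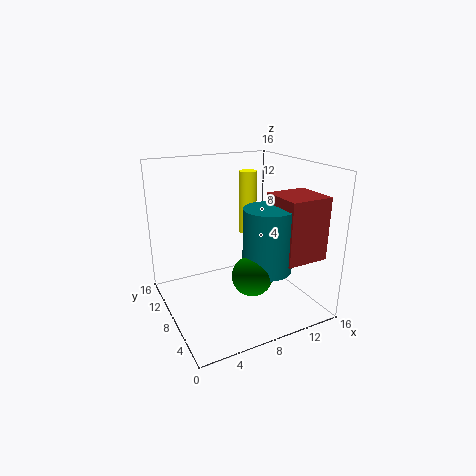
a_1 = 10, b_1 = 9.5, c_1 = 8, s_1 = 1, a_2 = 7, b_2 = 3, c_2 = 6, a_3 = 10, b_3 = 1, c_3 = 7, p_3 = 4.5, q_3 = 4.5, a_4 = 9, b_4 = 3.5, c_4 = 6, t_4 = 6.5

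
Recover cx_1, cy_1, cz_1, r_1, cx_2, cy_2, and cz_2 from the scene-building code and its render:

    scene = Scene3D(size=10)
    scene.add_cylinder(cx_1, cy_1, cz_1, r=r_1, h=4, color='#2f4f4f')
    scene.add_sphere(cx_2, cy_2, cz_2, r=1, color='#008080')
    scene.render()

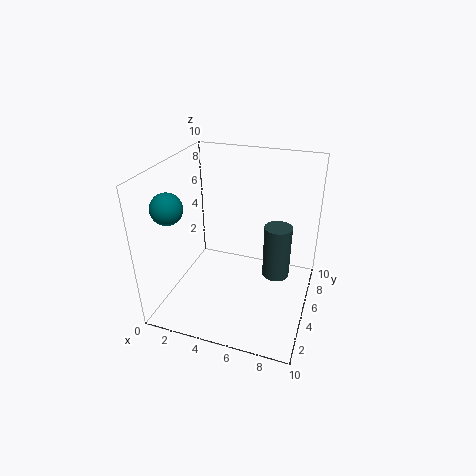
cx_1 = 7.5; cy_1 = 6.5; cz_1 = 1.5; r_1 = 1; cx_2 = 1.5; cy_2 = 2; cz_2 = 8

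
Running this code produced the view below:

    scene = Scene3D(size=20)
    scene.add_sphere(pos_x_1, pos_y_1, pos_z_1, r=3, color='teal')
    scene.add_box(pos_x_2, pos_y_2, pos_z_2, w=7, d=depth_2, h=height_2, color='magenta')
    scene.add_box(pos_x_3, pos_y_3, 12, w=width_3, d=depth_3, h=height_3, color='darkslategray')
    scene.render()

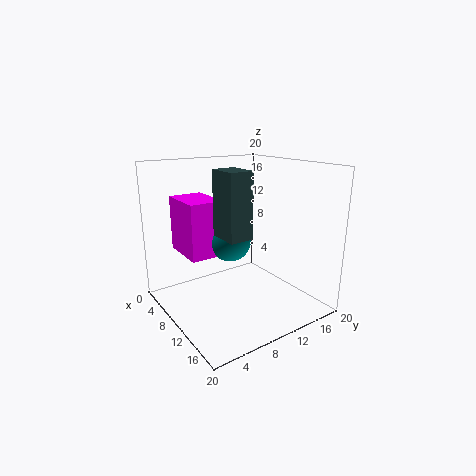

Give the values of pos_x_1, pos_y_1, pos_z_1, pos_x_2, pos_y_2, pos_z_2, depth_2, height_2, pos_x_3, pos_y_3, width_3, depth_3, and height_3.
pos_x_1 = 8; pos_y_1 = 10; pos_z_1 = 9; pos_x_2 = 1; pos_y_2 = 4; pos_z_2 = 7; depth_2 = 5; height_2 = 8; pos_x_3 = 12; pos_y_3 = 5; width_3 = 4; depth_3 = 3; height_3 = 8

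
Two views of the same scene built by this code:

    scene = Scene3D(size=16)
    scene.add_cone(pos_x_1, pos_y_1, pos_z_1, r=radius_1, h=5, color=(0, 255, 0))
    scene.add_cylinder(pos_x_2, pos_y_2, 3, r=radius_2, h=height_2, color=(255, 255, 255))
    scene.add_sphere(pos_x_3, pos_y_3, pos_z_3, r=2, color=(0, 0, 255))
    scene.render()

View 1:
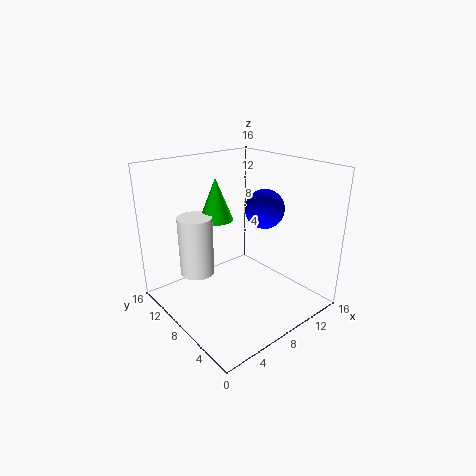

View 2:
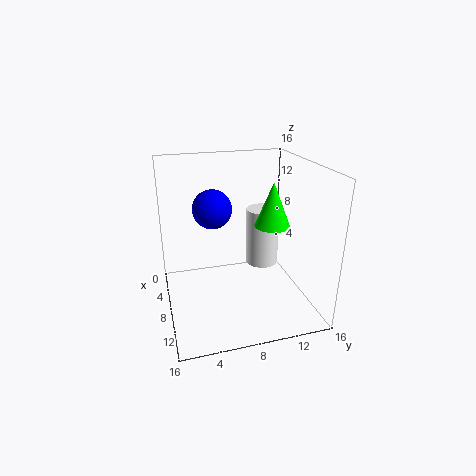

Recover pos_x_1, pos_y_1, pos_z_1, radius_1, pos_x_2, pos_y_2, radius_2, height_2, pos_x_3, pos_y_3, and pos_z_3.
pos_x_1 = 8
pos_y_1 = 12
pos_z_1 = 9
radius_1 = 2
pos_x_2 = 5
pos_y_2 = 12
radius_2 = 2
height_2 = 7
pos_x_3 = 9
pos_y_3 = 5
pos_z_3 = 12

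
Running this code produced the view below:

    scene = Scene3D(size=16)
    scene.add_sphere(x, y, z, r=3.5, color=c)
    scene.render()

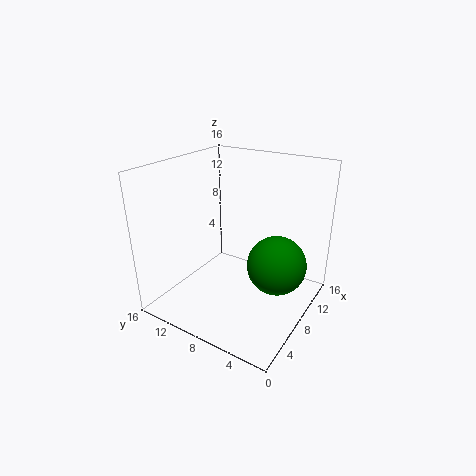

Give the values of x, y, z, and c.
x = 11, y = 4.5, z = 4, c = 'green'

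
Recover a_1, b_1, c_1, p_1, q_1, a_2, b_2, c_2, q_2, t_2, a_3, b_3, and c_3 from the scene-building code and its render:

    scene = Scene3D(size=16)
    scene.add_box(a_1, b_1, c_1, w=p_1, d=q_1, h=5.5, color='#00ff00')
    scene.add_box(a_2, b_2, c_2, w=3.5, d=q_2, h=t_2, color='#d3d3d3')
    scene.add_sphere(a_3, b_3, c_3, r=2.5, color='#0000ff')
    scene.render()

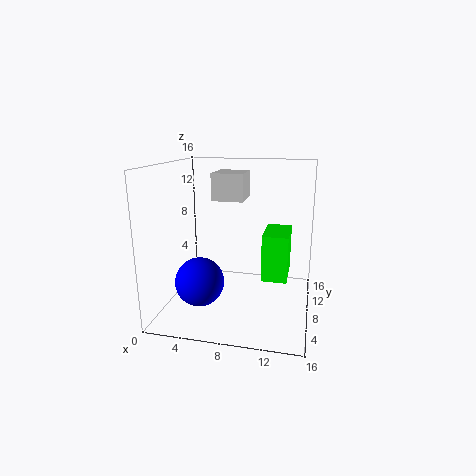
a_1 = 10.5
b_1 = 9
c_1 = 2.5
p_1 = 3
q_1 = 5.5
a_2 = 5
b_2 = 8
c_2 = 12
q_2 = 4
t_2 = 3
a_3 = 5
b_3 = 3.5
c_3 = 4.5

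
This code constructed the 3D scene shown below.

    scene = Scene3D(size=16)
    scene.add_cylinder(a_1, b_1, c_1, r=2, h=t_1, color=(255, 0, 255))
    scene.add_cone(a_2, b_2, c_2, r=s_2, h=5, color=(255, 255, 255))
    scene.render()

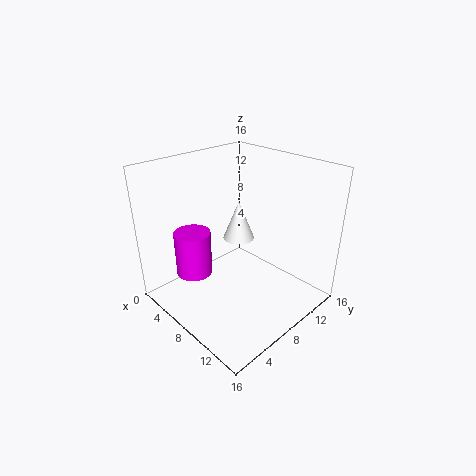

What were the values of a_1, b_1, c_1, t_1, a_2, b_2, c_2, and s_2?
a_1 = 5
b_1 = 4
c_1 = 4
t_1 = 5
a_2 = 4
b_2 = 12
c_2 = 5
s_2 = 2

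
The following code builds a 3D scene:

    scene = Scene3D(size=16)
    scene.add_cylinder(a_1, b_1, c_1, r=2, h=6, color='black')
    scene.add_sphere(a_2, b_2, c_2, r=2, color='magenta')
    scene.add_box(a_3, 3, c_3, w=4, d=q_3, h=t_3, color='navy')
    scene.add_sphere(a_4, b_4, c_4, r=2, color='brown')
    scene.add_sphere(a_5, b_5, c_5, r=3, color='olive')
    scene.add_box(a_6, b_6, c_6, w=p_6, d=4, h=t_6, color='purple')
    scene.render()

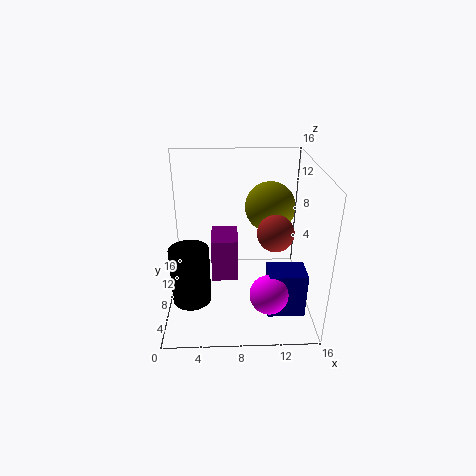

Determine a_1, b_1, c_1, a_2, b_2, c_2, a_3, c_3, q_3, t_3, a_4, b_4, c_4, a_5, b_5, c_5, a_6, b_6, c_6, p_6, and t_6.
a_1 = 3, b_1 = 4, c_1 = 3, a_2 = 11, b_2 = 3, c_2 = 4, a_3 = 11, c_3 = 1, q_3 = 3, t_3 = 5, a_4 = 12, b_4 = 7, c_4 = 9, a_5 = 12, b_5 = 12, c_5 = 10, a_6 = 5, b_6 = 7, c_6 = 3, p_6 = 3, t_6 = 5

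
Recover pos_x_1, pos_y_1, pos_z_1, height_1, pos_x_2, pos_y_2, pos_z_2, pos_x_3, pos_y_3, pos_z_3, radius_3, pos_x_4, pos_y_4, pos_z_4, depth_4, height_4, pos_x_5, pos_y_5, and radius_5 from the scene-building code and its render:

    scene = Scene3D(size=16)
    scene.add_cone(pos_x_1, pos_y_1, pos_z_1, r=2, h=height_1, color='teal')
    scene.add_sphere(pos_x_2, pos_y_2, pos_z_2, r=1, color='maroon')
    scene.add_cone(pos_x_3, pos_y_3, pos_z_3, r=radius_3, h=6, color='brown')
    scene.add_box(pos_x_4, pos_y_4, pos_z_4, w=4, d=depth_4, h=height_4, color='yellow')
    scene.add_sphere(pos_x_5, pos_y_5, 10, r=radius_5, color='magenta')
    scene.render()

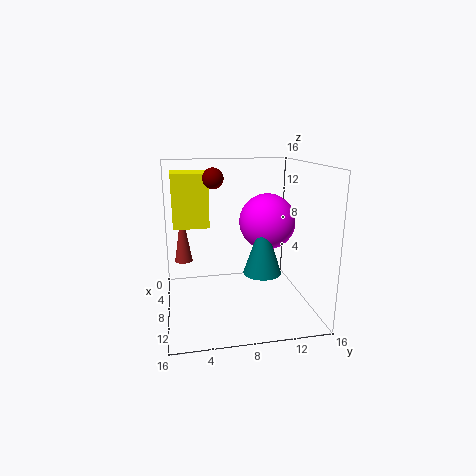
pos_x_1 = 11; pos_y_1 = 10; pos_z_1 = 5; height_1 = 6; pos_x_2 = 11; pos_y_2 = 5; pos_z_2 = 15; pos_x_3 = 6; pos_y_3 = 2; pos_z_3 = 5; radius_3 = 1; pos_x_4 = 3; pos_y_4 = 1; pos_z_4 = 9; depth_4 = 4; height_4 = 6; pos_x_5 = 9; pos_y_5 = 11; radius_5 = 3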